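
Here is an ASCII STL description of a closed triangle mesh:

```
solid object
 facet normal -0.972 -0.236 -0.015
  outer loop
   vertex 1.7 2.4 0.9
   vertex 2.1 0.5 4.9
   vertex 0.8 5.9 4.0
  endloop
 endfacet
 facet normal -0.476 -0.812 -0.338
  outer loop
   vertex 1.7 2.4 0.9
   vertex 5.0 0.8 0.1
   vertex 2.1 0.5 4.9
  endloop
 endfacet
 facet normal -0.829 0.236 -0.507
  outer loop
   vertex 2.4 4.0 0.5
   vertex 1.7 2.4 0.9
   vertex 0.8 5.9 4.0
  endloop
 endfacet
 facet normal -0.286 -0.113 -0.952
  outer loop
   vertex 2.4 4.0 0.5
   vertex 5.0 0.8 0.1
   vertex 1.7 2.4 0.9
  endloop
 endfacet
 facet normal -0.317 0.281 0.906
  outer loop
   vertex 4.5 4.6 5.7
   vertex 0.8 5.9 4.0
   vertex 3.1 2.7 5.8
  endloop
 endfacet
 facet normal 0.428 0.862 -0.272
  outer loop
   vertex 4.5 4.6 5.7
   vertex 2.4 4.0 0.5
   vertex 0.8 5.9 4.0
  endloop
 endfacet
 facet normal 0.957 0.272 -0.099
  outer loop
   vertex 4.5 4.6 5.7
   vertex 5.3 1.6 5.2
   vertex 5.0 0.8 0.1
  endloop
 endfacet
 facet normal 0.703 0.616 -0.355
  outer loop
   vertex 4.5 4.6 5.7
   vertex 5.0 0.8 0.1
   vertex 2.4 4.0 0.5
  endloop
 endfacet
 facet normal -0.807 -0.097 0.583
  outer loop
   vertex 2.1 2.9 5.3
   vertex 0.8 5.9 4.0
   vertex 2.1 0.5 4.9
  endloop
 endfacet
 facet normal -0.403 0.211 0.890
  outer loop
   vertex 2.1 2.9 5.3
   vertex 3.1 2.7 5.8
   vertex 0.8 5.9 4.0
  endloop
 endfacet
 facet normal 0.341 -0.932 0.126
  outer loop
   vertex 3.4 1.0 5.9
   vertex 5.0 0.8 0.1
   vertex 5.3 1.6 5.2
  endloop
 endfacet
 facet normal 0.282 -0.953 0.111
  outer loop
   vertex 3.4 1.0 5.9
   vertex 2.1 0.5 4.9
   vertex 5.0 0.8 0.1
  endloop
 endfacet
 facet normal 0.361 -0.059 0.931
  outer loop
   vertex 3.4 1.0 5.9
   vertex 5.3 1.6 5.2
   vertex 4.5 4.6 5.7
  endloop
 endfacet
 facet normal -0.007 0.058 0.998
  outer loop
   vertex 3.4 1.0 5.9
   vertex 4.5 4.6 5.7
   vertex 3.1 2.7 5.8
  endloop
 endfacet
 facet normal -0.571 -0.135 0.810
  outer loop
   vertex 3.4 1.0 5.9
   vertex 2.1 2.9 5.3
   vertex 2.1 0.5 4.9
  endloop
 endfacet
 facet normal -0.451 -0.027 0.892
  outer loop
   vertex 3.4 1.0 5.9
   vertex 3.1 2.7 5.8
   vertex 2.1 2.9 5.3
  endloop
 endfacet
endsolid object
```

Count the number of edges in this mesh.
24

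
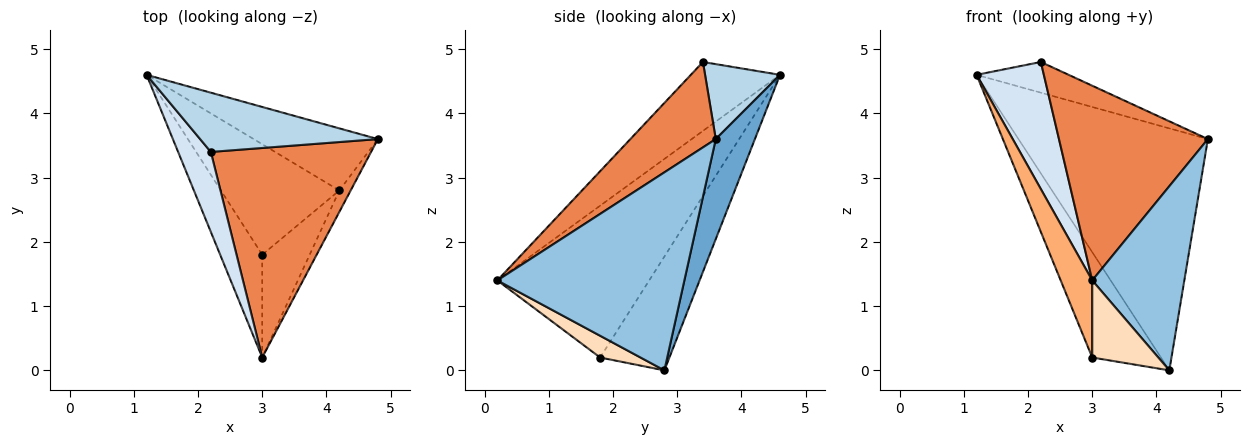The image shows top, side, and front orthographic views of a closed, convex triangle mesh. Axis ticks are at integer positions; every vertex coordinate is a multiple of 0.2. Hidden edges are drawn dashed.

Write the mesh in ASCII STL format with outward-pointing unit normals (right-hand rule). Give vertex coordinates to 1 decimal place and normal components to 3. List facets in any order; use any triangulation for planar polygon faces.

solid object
 facet normal 0.196 0.950 -0.244
  outer loop
   vertex 4.2 2.8 0.0
   vertex 1.2 4.6 4.6
   vertex 4.8 3.6 3.6
  endloop
 endfacet
 facet normal 0.896 -0.441 -0.051
  outer loop
   vertex 4.2 2.8 0.0
   vertex 4.8 3.6 3.6
   vertex 3.0 0.2 1.4
  endloop
 endfacet
 facet normal 0.351 0.431 0.832
  outer loop
   vertex 2.2 3.4 4.8
   vertex 4.8 3.6 3.6
   vertex 1.2 4.6 4.6
  endloop
 endfacet
 facet normal -0.747 -0.563 0.354
  outer loop
   vertex 2.2 3.4 4.8
   vertex 1.2 4.6 4.6
   vertex 3.0 0.2 1.4
  endloop
 endfacet
 facet normal 0.364 -0.634 0.682
  outer loop
   vertex 2.2 3.4 4.8
   vertex 3.0 0.2 1.4
   vertex 4.8 3.6 3.6
  endloop
 endfacet
 facet normal -0.945 -0.196 -0.262
  outer loop
   vertex 3.0 1.8 0.2
   vertex 3.0 0.2 1.4
   vertex 1.2 4.6 4.6
  endloop
 endfacet
 facet normal -0.571 0.566 -0.594
  outer loop
   vertex 3.0 1.8 0.2
   vertex 1.2 4.6 4.6
   vertex 4.2 2.8 0.0
  endloop
 endfacet
 facet normal 0.344 -0.563 -0.751
  outer loop
   vertex 3.0 1.8 0.2
   vertex 4.2 2.8 0.0
   vertex 3.0 0.2 1.4
  endloop
 endfacet
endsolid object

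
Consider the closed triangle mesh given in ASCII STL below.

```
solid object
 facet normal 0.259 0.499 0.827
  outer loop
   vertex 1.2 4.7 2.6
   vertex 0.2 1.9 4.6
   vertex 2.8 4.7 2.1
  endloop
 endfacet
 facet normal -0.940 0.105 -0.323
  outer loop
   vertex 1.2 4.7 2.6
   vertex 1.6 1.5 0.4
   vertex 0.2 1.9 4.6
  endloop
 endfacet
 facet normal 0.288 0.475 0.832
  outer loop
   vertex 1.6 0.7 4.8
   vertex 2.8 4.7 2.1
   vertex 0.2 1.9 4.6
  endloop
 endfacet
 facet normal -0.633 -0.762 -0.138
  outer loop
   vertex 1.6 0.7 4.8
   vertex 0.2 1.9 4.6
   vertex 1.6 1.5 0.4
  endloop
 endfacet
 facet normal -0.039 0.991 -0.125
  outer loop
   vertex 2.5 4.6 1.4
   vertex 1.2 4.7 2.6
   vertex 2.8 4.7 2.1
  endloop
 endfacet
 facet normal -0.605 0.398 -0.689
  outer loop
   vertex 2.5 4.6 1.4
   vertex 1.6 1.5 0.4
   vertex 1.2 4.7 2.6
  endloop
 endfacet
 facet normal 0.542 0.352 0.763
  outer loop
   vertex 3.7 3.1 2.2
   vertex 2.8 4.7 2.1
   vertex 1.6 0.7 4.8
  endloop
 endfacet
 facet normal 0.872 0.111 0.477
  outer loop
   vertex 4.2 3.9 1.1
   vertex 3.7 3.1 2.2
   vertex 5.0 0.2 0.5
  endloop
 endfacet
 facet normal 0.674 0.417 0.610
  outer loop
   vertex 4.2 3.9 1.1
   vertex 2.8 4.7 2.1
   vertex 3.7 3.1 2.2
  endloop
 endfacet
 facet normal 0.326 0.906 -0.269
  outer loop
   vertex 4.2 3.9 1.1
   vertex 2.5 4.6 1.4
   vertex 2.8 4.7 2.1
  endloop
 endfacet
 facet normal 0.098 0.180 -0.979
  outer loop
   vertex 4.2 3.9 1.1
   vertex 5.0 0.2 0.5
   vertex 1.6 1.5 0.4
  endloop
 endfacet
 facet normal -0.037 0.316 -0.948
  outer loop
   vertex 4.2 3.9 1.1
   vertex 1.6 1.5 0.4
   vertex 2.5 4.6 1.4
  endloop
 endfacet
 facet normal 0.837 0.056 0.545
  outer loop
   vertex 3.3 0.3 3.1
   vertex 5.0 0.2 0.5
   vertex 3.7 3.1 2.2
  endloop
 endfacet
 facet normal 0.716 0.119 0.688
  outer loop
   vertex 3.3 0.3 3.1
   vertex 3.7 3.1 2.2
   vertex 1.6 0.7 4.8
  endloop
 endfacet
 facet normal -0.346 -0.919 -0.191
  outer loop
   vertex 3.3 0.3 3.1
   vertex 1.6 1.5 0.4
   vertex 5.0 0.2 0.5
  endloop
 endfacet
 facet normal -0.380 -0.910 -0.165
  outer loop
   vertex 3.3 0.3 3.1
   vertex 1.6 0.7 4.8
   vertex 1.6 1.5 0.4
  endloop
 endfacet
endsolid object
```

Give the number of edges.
24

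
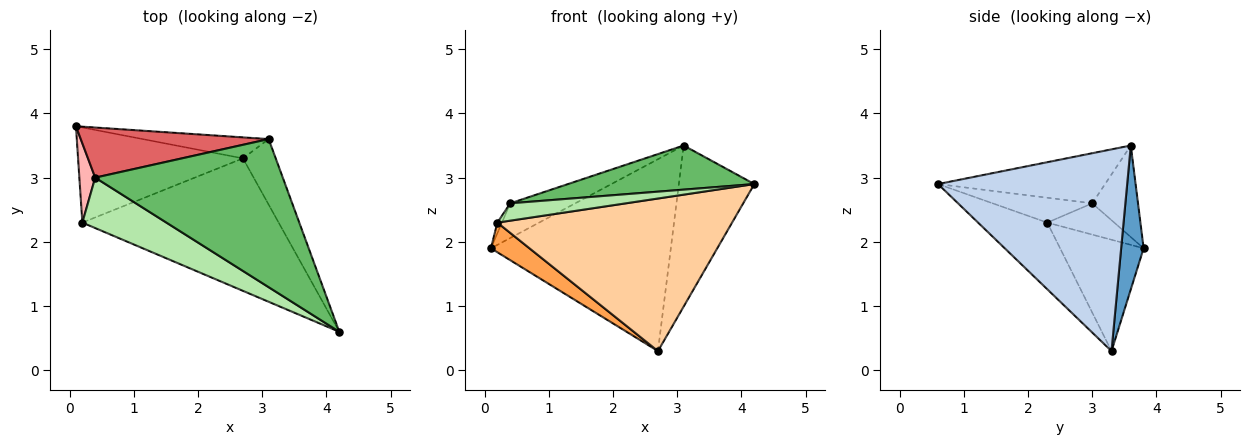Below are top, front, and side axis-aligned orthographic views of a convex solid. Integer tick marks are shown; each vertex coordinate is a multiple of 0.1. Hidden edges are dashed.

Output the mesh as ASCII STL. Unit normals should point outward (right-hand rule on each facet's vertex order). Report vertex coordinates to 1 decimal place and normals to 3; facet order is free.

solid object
 facet normal 0.123 0.986 -0.108
  outer loop
   vertex 2.7 3.3 0.3
   vertex 0.1 3.8 1.9
   vertex 3.1 3.6 3.5
  endloop
 endfacet
 facet normal 0.918 0.367 -0.149
  outer loop
   vertex 2.7 3.3 0.3
   vertex 3.1 3.6 3.5
   vertex 4.2 0.6 2.9
  endloop
 endfacet
 facet normal -0.542 -0.250 -0.802
  outer loop
   vertex 0.2 2.3 2.3
   vertex 0.1 3.8 1.9
   vertex 2.7 3.3 0.3
  endloop
 endfacet
 facet normal -0.217 -0.737 -0.640
  outer loop
   vertex 0.2 2.3 2.3
   vertex 2.7 3.3 0.3
   vertex 4.2 0.6 2.9
  endloop
 endfacet
 facet normal -0.248 -0.277 0.928
  outer loop
   vertex 0.4 3.0 2.6
   vertex 4.2 0.6 2.9
   vertex 3.1 3.6 3.5
  endloop
 endfacet
 facet normal -0.270 -0.313 0.911
  outer loop
   vertex 0.4 3.0 2.6
   vertex 0.2 2.3 2.3
   vertex 4.2 0.6 2.9
  endloop
 endfacet
 facet normal -0.372 0.528 0.763
  outer loop
   vertex 0.4 3.0 2.6
   vertex 3.1 3.6 3.5
   vertex 0.1 3.8 1.9
  endloop
 endfacet
 facet normal -0.890 0.061 0.451
  outer loop
   vertex 0.4 3.0 2.6
   vertex 0.1 3.8 1.9
   vertex 0.2 2.3 2.3
  endloop
 endfacet
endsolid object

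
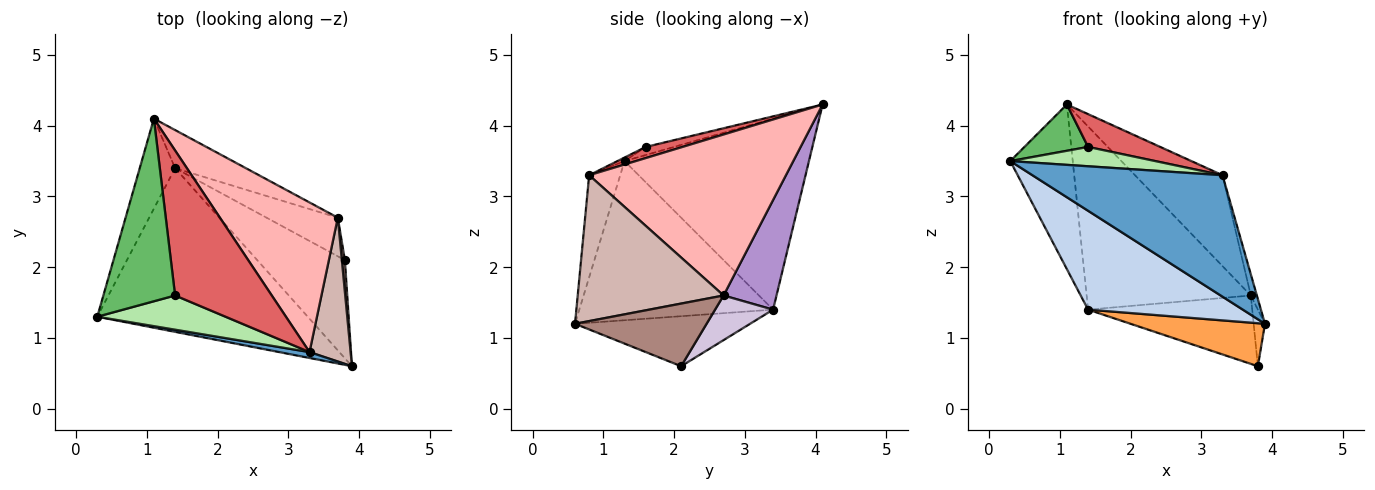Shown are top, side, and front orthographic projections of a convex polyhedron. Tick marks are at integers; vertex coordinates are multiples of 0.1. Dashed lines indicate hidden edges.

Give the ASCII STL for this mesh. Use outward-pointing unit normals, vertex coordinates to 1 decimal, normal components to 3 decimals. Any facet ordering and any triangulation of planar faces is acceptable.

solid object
 facet normal -0.161 -0.986 0.048
  outer loop
   vertex 3.3 0.8 3.3
   vertex 0.3 1.3 3.5
   vertex 3.9 0.6 1.2
  endloop
 endfacet
 facet normal -0.543 -0.434 -0.719
  outer loop
   vertex 1.4 3.4 1.4
   vertex 3.9 0.6 1.2
   vertex 0.3 1.3 3.5
  endloop
 endfacet
 facet normal -0.463 -0.356 -0.812
  outer loop
   vertex 1.4 3.4 1.4
   vertex 3.8 2.1 0.6
   vertex 3.9 0.6 1.2
  endloop
 endfacet
 facet normal -0.933 0.316 -0.173
  outer loop
   vertex 1.4 3.4 1.4
   vertex 0.3 1.3 3.5
   vertex 1.1 4.1 4.3
  endloop
 endfacet
 facet normal -0.109 -0.244 0.964
  outer loop
   vertex 1.4 1.6 3.7
   vertex 1.1 4.1 4.3
   vertex 0.3 1.3 3.5
  endloop
 endfacet
 facet normal -0.024 -0.492 0.870
  outer loop
   vertex 1.4 1.6 3.7
   vertex 0.3 1.3 3.5
   vertex 3.3 0.8 3.3
  endloop
 endfacet
 facet normal 0.112 -0.219 0.969
  outer loop
   vertex 1.4 1.6 3.7
   vertex 3.3 0.8 3.3
   vertex 1.1 4.1 4.3
  endloop
 endfacet
 facet normal 0.759 0.338 0.556
  outer loop
   vertex 3.7 2.7 1.6
   vertex 1.1 4.1 4.3
   vertex 3.3 0.8 3.3
  endloop
 endfacet
 facet normal 0.301 0.934 -0.194
  outer loop
   vertex 3.7 2.7 1.6
   vertex 1.4 3.4 1.4
   vertex 1.1 4.1 4.3
  endloop
 endfacet
 facet normal 0.294 0.832 -0.470
  outer loop
   vertex 3.7 2.7 1.6
   vertex 3.8 2.1 0.6
   vertex 1.4 3.4 1.4
  endloop
 endfacet
 facet normal 0.995 0.086 0.048
  outer loop
   vertex 3.7 2.7 1.6
   vertex 3.9 0.6 1.2
   vertex 3.8 2.1 0.6
  endloop
 endfacet
 facet normal 0.962 0.040 0.271
  outer loop
   vertex 3.7 2.7 1.6
   vertex 3.3 0.8 3.3
   vertex 3.9 0.6 1.2
  endloop
 endfacet
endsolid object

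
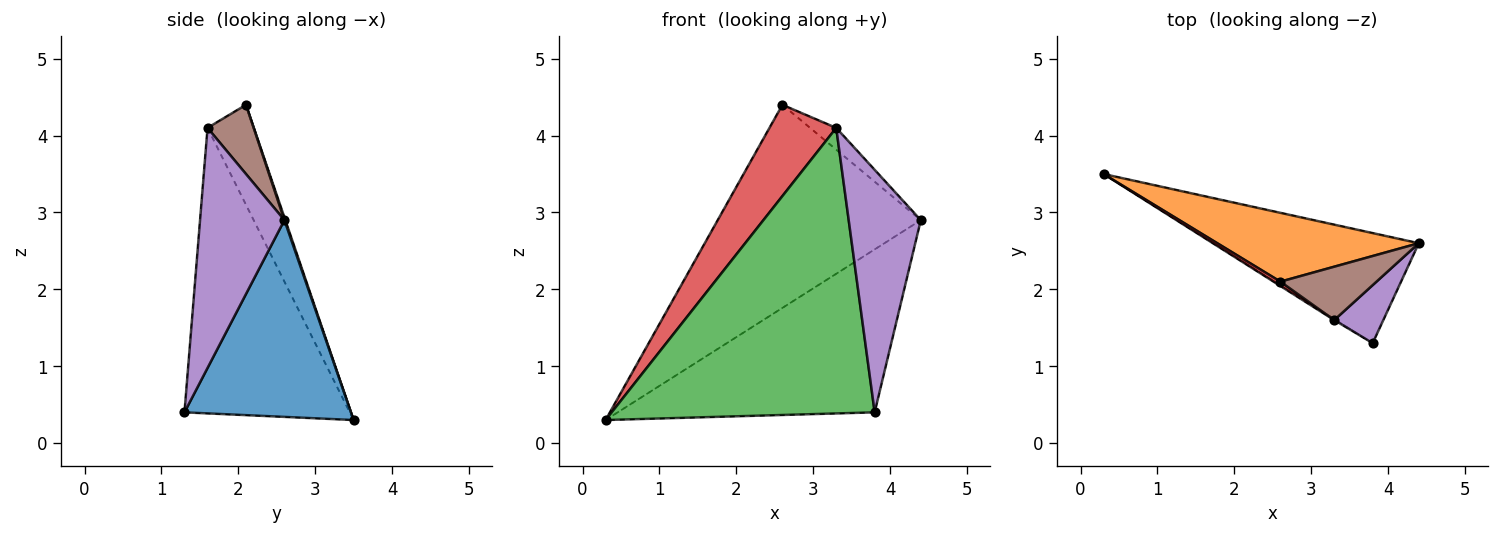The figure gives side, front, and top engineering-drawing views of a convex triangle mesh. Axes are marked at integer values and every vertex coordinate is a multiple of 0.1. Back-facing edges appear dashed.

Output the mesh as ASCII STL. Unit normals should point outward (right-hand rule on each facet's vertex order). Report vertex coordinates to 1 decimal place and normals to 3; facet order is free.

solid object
 facet normal 0.473 0.730 -0.493
  outer loop
   vertex 3.8 1.3 0.4
   vertex 0.3 3.5 0.3
   vertex 4.4 2.6 2.9
  endloop
 endfacet
 facet normal 0.004 0.947 0.321
  outer loop
   vertex 2.6 2.1 4.4
   vertex 4.4 2.6 2.9
   vertex 0.3 3.5 0.3
  endloop
 endfacet
 facet normal -0.532 -0.847 -0.003
  outer loop
   vertex 3.3 1.6 4.1
   vertex 0.3 3.5 0.3
   vertex 3.8 1.3 0.4
  endloop
 endfacet
 facet normal -0.570 -0.821 0.039
  outer loop
   vertex 3.3 1.6 4.1
   vertex 2.6 2.1 4.4
   vertex 0.3 3.5 0.3
  endloop
 endfacet
 facet normal 0.751 -0.642 0.154
  outer loop
   vertex 3.3 1.6 4.1
   vertex 3.8 1.3 0.4
   vertex 4.4 2.6 2.9
  endloop
 endfacet
 facet normal 0.555 0.314 0.770
  outer loop
   vertex 3.3 1.6 4.1
   vertex 4.4 2.6 2.9
   vertex 2.6 2.1 4.4
  endloop
 endfacet
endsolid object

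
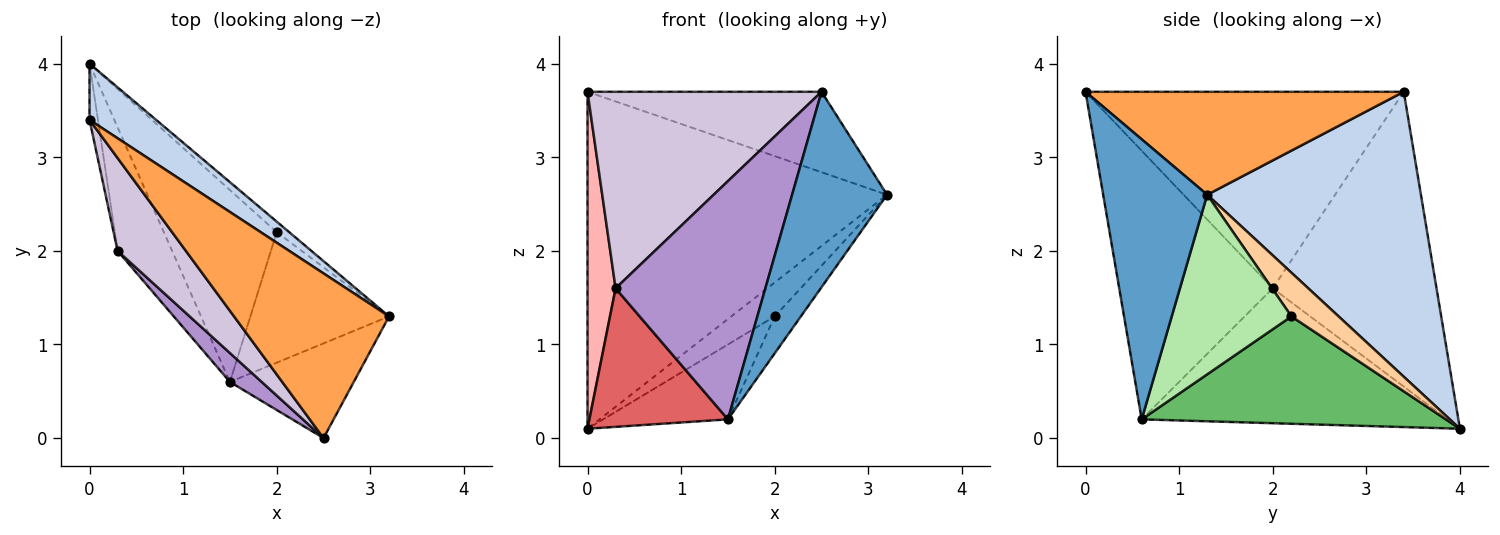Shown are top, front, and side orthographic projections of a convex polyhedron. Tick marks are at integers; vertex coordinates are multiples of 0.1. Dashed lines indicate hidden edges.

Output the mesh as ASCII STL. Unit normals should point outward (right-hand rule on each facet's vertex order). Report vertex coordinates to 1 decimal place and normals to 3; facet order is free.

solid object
 facet normal 0.702 -0.641 -0.310
  outer loop
   vertex 1.5 0.6 0.2
   vertex 3.2 1.3 2.6
   vertex 2.5 0.0 3.7
  endloop
 endfacet
 facet normal 0.576 0.807 0.134
  outer loop
   vertex 0.0 3.4 3.7
   vertex 3.2 1.3 2.6
   vertex 0.0 4.0 0.1
  endloop
 endfacet
 facet normal 0.513 0.377 0.772
  outer loop
   vertex 0.0 3.4 3.7
   vertex 2.5 0.0 3.7
   vertex 3.2 1.3 2.6
  endloop
 endfacet
 facet normal 0.720 0.663 -0.206
  outer loop
   vertex 2.0 2.2 1.3
   vertex 0.0 4.0 0.1
   vertex 3.2 1.3 2.6
  endloop
 endfacet
 facet normal 0.663 0.272 -0.697
  outer loop
   vertex 2.0 2.2 1.3
   vertex 1.5 0.6 0.2
   vertex 0.0 4.0 0.1
  endloop
 endfacet
 facet normal 0.780 0.170 -0.602
  outer loop
   vertex 2.0 2.2 1.3
   vertex 3.2 1.3 2.6
   vertex 1.5 0.6 0.2
  endloop
 endfacet
 facet normal -0.855 -0.387 -0.345
  outer loop
   vertex 0.3 2.0 1.6
   vertex 0.0 4.0 0.1
   vertex 1.5 0.6 0.2
  endloop
 endfacet
 facet normal -0.985 -0.169 -0.028
  outer loop
   vertex 0.3 2.0 1.6
   vertex 0.0 3.4 3.7
   vertex 0.0 4.0 0.1
  endloop
 endfacet
 facet normal -0.713 -0.696 0.084
  outer loop
   vertex 0.3 2.0 1.6
   vertex 1.5 0.6 0.2
   vertex 2.5 0.0 3.7
  endloop
 endfacet
 facet normal -0.776 -0.570 0.269
  outer loop
   vertex 0.3 2.0 1.6
   vertex 2.5 0.0 3.7
   vertex 0.0 3.4 3.7
  endloop
 endfacet
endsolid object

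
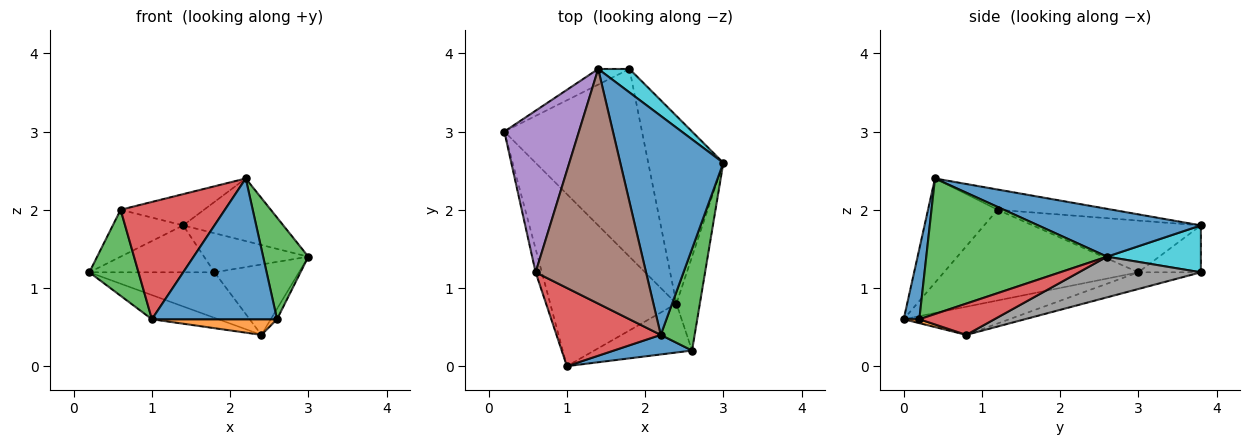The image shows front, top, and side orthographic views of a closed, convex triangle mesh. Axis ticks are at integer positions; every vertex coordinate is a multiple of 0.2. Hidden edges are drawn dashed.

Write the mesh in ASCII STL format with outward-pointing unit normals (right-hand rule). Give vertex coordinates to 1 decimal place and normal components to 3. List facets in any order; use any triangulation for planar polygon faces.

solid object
 facet normal 0.408 0.251 0.878
  outer loop
   vertex 1.4 3.8 1.8
   vertex 2.2 0.4 2.4
   vertex 3.0 2.6 1.4
  endloop
 endfacet
 facet normal -0.216 0.136 -0.967
  outer loop
   vertex 2.4 0.8 0.4
   vertex 1.0 0.0 0.6
   vertex 0.2 3.0 1.2
  endloop
 endfacet
 facet normal -0.967 -0.245 -0.067
  outer loop
   vertex 0.6 1.2 2.0
   vertex 0.2 3.0 1.2
   vertex 1.0 0.0 0.6
  endloop
 endfacet
 facet normal -0.485 -0.728 0.485
  outer loop
   vertex 0.6 1.2 2.0
   vertex 1.0 0.0 0.6
   vertex 2.2 0.4 2.4
  endloop
 endfacet
 facet normal -0.554 0.232 0.799
  outer loop
   vertex 0.6 1.2 2.0
   vertex 1.4 3.8 1.8
   vertex 0.2 3.0 1.2
  endloop
 endfacet
 facet normal -0.179 0.130 0.975
  outer loop
   vertex 0.6 1.2 2.0
   vertex 2.2 0.4 2.4
   vertex 1.4 3.8 1.8
  endloop
 endfacet
 facet normal -0.117 0.234 -0.965
  outer loop
   vertex 1.8 3.8 1.2
   vertex 2.4 0.8 0.4
   vertex 0.2 3.0 1.2
  endloop
 endfacet
 facet normal 0.452 0.313 -0.835
  outer loop
   vertex 1.8 3.8 1.2
   vertex 3.0 2.6 1.4
   vertex 2.4 0.8 0.4
  endloop
 endfacet
 facet normal -0.429 0.857 -0.286
  outer loop
   vertex 1.8 3.8 1.2
   vertex 0.2 3.0 1.2
   vertex 1.4 3.8 1.8
  endloop
 endfacet
 facet normal 0.611 0.679 0.407
  outer loop
   vertex 1.8 3.8 1.2
   vertex 1.4 3.8 1.8
   vertex 3.0 2.6 1.4
  endloop
 endfacet
 facet normal 0.123 -0.983 0.137
  outer loop
   vertex 2.6 0.2 0.6
   vertex 2.2 0.4 2.4
   vertex 1.0 0.0 0.6
  endloop
 endfacet
 facet normal 0.038 -0.305 -0.952
  outer loop
   vertex 2.6 0.2 0.6
   vertex 1.0 0.0 0.6
   vertex 2.4 0.8 0.4
  endloop
 endfacet
 facet normal 0.943 -0.236 0.236
  outer loop
   vertex 2.6 0.2 0.6
   vertex 3.0 2.6 1.4
   vertex 2.2 0.4 2.4
  endloop
 endfacet
 facet normal 0.798 0.067 -0.599
  outer loop
   vertex 2.6 0.2 0.6
   vertex 2.4 0.8 0.4
   vertex 3.0 2.6 1.4
  endloop
 endfacet
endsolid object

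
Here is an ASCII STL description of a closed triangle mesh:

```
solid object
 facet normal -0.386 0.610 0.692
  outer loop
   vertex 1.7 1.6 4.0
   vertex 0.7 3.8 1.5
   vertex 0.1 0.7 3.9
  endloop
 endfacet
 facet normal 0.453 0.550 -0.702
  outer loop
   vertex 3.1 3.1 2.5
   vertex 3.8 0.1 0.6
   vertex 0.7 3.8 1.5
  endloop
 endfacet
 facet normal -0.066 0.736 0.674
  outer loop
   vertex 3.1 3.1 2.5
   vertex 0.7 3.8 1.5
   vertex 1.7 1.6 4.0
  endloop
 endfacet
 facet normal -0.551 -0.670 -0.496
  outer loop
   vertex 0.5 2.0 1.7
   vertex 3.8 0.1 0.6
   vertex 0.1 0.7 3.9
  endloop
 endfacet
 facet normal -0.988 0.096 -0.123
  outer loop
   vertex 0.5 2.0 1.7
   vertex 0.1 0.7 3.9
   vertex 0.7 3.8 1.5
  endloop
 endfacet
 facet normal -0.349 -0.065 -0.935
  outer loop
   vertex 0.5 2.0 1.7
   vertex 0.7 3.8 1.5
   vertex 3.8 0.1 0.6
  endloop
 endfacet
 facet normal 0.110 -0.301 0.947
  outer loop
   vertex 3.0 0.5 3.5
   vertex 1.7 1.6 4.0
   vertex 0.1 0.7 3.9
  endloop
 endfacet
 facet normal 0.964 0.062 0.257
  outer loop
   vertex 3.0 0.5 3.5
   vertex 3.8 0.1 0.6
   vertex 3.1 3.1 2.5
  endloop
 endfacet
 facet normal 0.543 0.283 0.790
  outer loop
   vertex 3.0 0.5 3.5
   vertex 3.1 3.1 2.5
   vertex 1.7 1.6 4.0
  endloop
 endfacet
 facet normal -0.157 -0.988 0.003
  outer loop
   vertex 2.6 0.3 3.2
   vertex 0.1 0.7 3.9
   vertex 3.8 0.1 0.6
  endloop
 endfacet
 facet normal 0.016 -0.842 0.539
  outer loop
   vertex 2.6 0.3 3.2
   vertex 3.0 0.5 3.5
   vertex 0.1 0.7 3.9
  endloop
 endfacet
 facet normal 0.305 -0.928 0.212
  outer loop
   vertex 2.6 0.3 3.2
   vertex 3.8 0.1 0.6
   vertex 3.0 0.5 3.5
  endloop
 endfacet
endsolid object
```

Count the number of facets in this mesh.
12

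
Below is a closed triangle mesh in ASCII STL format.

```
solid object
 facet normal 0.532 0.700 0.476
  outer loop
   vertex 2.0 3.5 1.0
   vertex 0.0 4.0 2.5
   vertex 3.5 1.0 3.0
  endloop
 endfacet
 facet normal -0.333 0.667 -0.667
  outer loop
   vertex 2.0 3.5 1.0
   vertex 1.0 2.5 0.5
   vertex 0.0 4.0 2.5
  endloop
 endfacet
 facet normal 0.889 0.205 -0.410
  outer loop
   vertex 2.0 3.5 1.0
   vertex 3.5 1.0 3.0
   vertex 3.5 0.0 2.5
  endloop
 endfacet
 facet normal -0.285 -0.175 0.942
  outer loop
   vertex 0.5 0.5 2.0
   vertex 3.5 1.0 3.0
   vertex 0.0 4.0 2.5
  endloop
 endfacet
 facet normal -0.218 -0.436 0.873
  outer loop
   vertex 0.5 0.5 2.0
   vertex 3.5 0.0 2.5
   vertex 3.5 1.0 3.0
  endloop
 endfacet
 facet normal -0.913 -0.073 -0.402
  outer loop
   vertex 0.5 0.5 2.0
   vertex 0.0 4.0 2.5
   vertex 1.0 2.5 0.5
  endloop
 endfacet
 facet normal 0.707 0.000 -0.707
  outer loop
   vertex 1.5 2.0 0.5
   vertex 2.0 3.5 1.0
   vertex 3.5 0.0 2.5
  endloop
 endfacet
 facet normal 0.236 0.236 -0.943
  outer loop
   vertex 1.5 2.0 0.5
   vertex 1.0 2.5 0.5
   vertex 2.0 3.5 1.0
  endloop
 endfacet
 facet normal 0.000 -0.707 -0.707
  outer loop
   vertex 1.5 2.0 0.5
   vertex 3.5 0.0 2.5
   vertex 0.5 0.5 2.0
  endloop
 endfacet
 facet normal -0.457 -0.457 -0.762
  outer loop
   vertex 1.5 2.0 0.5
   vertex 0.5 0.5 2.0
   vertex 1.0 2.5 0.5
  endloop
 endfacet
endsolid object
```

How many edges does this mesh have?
15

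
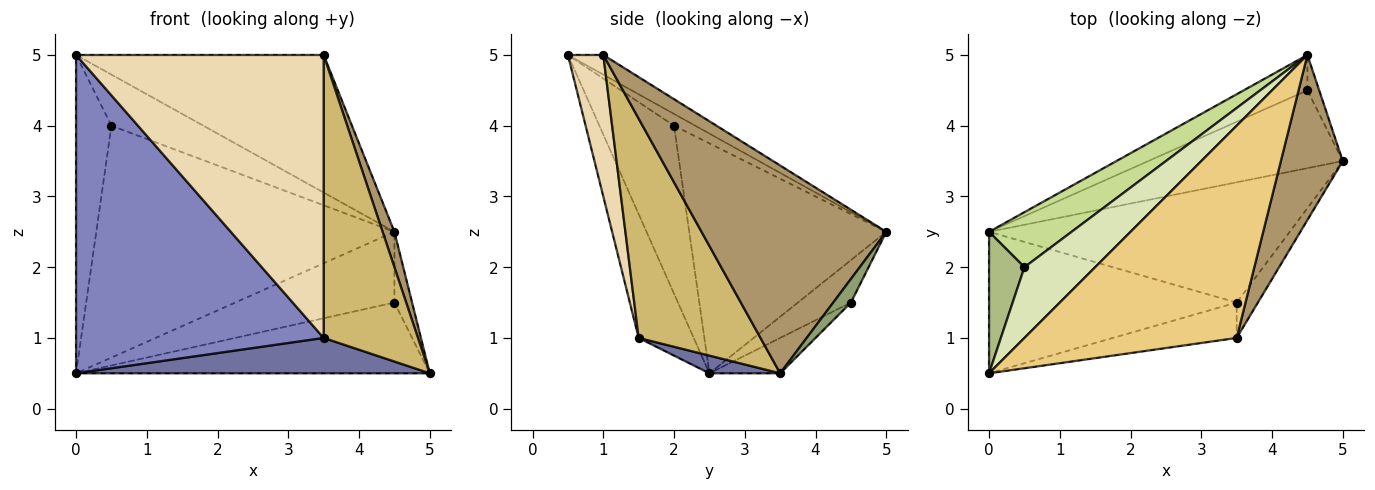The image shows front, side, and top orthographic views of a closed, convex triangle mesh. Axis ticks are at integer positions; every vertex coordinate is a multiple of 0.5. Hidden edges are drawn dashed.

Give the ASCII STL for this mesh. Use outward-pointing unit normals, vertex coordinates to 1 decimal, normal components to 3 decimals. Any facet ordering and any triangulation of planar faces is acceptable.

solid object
 facet normal 0.056 -0.282 -0.958
  outer loop
   vertex 3.5 1.5 1.0
   vertex 0.0 2.5 0.5
   vertex 5.0 3.5 0.5
  endloop
 endfacet
 facet normal -0.199 -0.896 -0.398
  outer loop
   vertex 3.5 1.5 1.0
   vertex 0.0 0.5 5.0
   vertex 0.0 2.5 0.5
  endloop
 endfacet
 facet normal -0.133 0.667 -0.733
  outer loop
   vertex 4.5 4.5 1.5
   vertex 5.0 3.5 0.5
   vertex 0.0 2.5 0.5
  endloop
 endfacet
 facet normal -0.286 0.857 -0.429
  outer loop
   vertex 4.5 4.5 1.5
   vertex 0.0 2.5 0.5
   vertex 4.5 5.0 2.5
  endloop
 endfacet
 facet normal 0.667 0.667 -0.333
  outer loop
   vertex 4.5 4.5 1.5
   vertex 4.5 5.0 2.5
   vertex 5.0 3.5 0.5
  endloop
 endfacet
 facet normal -0.888 0.421 0.187
  outer loop
   vertex 0.5 2.0 4.0
   vertex 0.0 2.5 0.5
   vertex 0.0 0.5 5.0
  endloop
 endfacet
 facet normal -0.541 0.818 0.194
  outer loop
   vertex 0.5 2.0 4.0
   vertex 4.5 5.0 2.5
   vertex 0.0 2.5 0.5
  endloop
 endfacet
 facet normal -0.134 0.580 0.803
  outer loop
   vertex 0.5 2.0 4.0
   vertex 0.0 0.5 5.0
   vertex 4.5 5.0 2.5
  endloop
 endfacet
 facet normal 0.957 -0.061 0.285
  outer loop
   vertex 3.5 1.0 5.0
   vertex 5.0 3.5 0.5
   vertex 4.5 5.0 2.5
  endloop
 endfacet
 facet normal 0.788 -0.610 -0.076
  outer loop
   vertex 3.5 1.0 5.0
   vertex 3.5 1.5 1.0
   vertex 5.0 3.5 0.5
  endloop
 endfacet
 facet normal -0.077 0.542 0.837
  outer loop
   vertex 3.5 1.0 5.0
   vertex 4.5 5.0 2.5
   vertex 0.0 0.5 5.0
  endloop
 endfacet
 facet normal 0.140 -0.982 -0.123
  outer loop
   vertex 3.5 1.0 5.0
   vertex 0.0 0.5 5.0
   vertex 3.5 1.5 1.0
  endloop
 endfacet
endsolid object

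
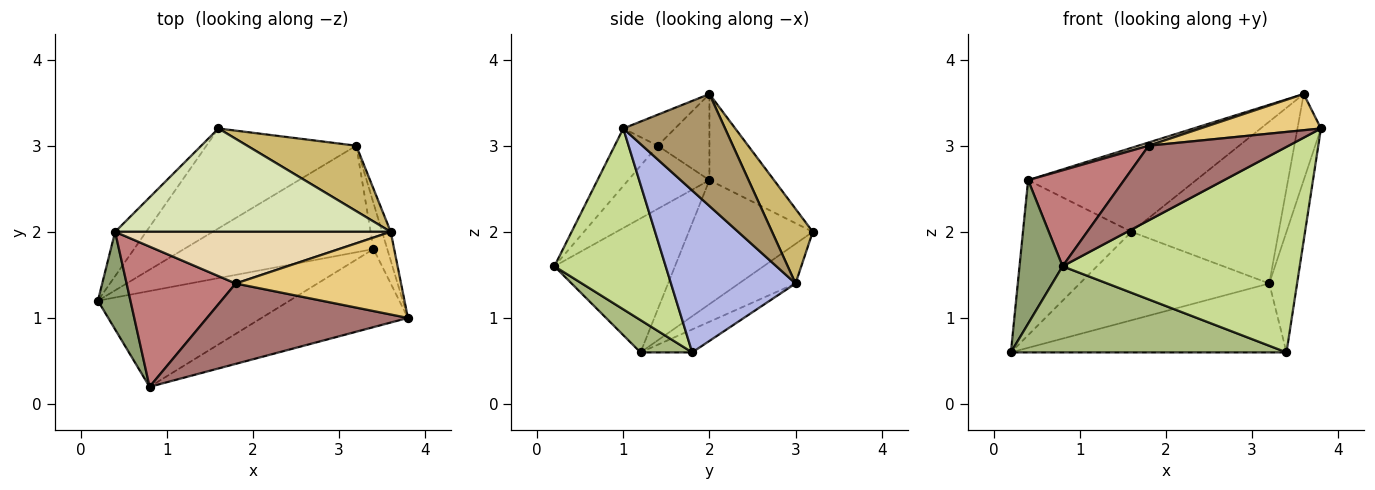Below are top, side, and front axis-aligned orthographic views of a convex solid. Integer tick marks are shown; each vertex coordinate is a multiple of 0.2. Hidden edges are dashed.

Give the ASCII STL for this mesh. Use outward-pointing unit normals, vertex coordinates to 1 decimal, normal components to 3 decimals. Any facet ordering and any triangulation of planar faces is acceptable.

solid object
 facet normal -0.740 0.647 -0.185
  outer loop
   vertex 0.4 2.0 2.6
   vertex 1.6 3.2 2.0
   vertex 0.2 1.2 0.6
  endloop
 endfacet
 facet normal -0.194 0.650 -0.735
  outer loop
   vertex 3.2 3.0 1.4
   vertex 0.2 1.2 0.6
   vertex 1.6 3.2 2.0
  endloop
 endfacet
 facet normal -0.101 0.540 -0.835
  outer loop
   vertex 3.2 3.0 1.4
   vertex 3.4 1.8 0.6
   vertex 0.2 1.2 0.6
  endloop
 endfacet
 facet normal 0.973 0.217 -0.083
  outer loop
   vertex 3.2 3.0 1.4
   vertex 3.8 1.0 3.2
   vertex 3.4 1.8 0.6
  endloop
 endfacet
 facet normal -0.918 -0.328 0.223
  outer loop
   vertex 0.8 0.2 1.6
   vertex 0.4 2.0 2.6
   vertex 0.2 1.2 0.6
  endloop
 endfacet
 facet normal 0.124 -0.663 -0.738
  outer loop
   vertex 0.8 0.2 1.6
   vertex 0.2 1.2 0.6
   vertex 3.4 1.8 0.6
  endloop
 endfacet
 facet normal 0.402 -0.856 -0.325
  outer loop
   vertex 0.8 0.2 1.6
   vertex 3.4 1.8 0.6
   vertex 3.8 1.0 3.2
  endloop
 endfacet
 facet normal -0.236 0.613 0.754
  outer loop
   vertex 3.6 2.0 3.6
   vertex 1.6 3.2 2.0
   vertex 0.4 2.0 2.6
  endloop
 endfacet
 facet normal 0.972 0.224 -0.075
  outer loop
   vertex 3.6 2.0 3.6
   vertex 3.8 1.0 3.2
   vertex 3.2 3.0 1.4
  endloop
 endfacet
 facet normal 0.248 0.898 0.363
  outer loop
   vertex 3.6 2.0 3.6
   vertex 3.2 3.0 1.4
   vertex 1.6 3.2 2.0
  endloop
 endfacet
 facet normal -0.169 -0.395 0.903
  outer loop
   vertex 1.8 1.4 3.0
   vertex 3.8 1.0 3.2
   vertex 3.6 2.0 3.6
  endloop
 endfacet
 facet normal -0.298 -0.060 0.953
  outer loop
   vertex 1.8 1.4 3.0
   vertex 3.6 2.0 3.6
   vertex 0.4 2.0 2.6
  endloop
 endfacet
 facet normal -0.205 -0.666 0.717
  outer loop
   vertex 1.8 1.4 3.0
   vertex 0.8 0.2 1.6
   vertex 3.8 1.0 3.2
  endloop
 endfacet
 facet normal -0.431 -0.510 0.745
  outer loop
   vertex 1.8 1.4 3.0
   vertex 0.4 2.0 2.6
   vertex 0.8 0.2 1.6
  endloop
 endfacet
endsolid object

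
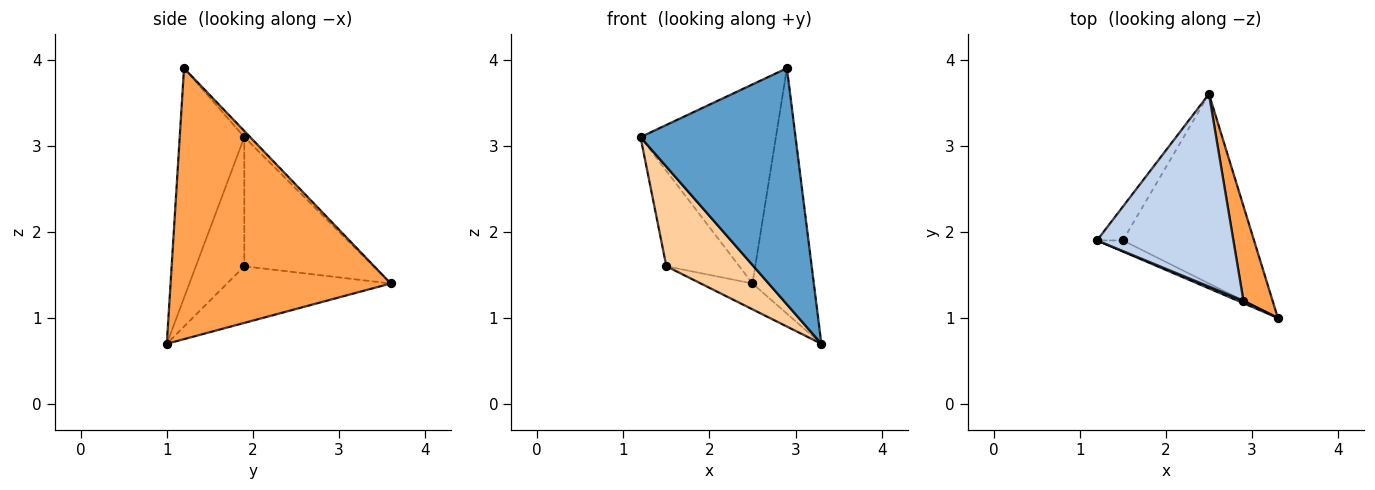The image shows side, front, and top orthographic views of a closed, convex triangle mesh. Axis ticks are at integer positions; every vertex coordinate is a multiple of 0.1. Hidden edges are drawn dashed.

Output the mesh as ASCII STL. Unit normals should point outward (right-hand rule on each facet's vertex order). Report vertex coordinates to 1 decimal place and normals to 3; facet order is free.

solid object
 facet normal -0.385 -0.923 0.010
  outer loop
   vertex 2.9 1.2 3.9
   vertex 1.2 1.9 3.1
   vertex 3.3 1.0 0.7
  endloop
 endfacet
 facet normal -0.031 0.719 0.695
  outer loop
   vertex 2.9 1.2 3.9
   vertex 2.5 3.6 1.4
   vertex 1.2 1.9 3.1
  endloop
 endfacet
 facet normal 0.958 0.267 0.103
  outer loop
   vertex 2.9 1.2 3.9
   vertex 3.3 1.0 0.7
   vertex 2.5 3.6 1.4
  endloop
 endfacet
 facet normal -0.483 -0.870 -0.097
  outer loop
   vertex 1.5 1.9 1.6
   vertex 3.3 1.0 0.7
   vertex 1.2 1.9 3.1
  endloop
 endfacet
 facet normal -0.858 0.484 -0.172
  outer loop
   vertex 1.5 1.9 1.6
   vertex 1.2 1.9 3.1
   vertex 2.5 3.6 1.4
  endloop
 endfacet
 facet normal -0.393 0.124 -0.911
  outer loop
   vertex 1.5 1.9 1.6
   vertex 2.5 3.6 1.4
   vertex 3.3 1.0 0.7
  endloop
 endfacet
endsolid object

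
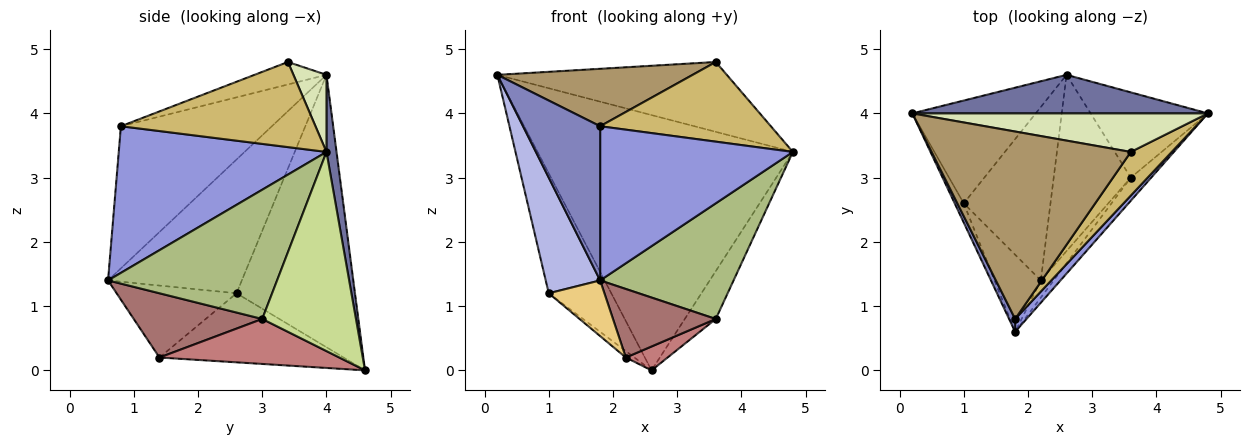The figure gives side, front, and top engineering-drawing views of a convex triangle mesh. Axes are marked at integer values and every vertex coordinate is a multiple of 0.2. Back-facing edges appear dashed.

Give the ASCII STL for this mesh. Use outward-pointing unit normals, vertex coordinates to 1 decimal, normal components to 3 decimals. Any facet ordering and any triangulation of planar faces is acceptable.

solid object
 facet normal 0.039 0.988 0.149
  outer loop
   vertex 2.6 4.6 0.0
   vertex 0.2 4.0 4.6
   vertex 4.8 4.0 3.4
  endloop
 endfacet
 facet normal -0.890 -0.454 0.038
  outer loop
   vertex 1.8 0.8 3.8
   vertex 0.2 4.0 4.6
   vertex 1.8 0.6 1.4
  endloop
 endfacet
 facet normal 0.732 -0.679 0.057
  outer loop
   vertex 1.8 0.8 3.8
   vertex 1.8 0.6 1.4
   vertex 4.8 4.0 3.4
  endloop
 endfacet
 facet normal -0.924 -0.376 -0.063
  outer loop
   vertex 1.0 2.6 1.2
   vertex 1.8 0.6 1.4
   vertex 0.2 4.0 4.6
  endloop
 endfacet
 facet normal -0.821 0.434 -0.372
  outer loop
   vertex 1.0 2.6 1.2
   vertex 0.2 4.0 4.6
   vertex 2.6 4.6 0.0
  endloop
 endfacet
 facet normal 0.779 -0.615 -0.123
  outer loop
   vertex 3.6 3.0 0.8
   vertex 4.8 4.0 3.4
   vertex 1.8 0.6 1.4
  endloop
 endfacet
 facet normal 0.829 0.274 -0.488
  outer loop
   vertex 3.6 3.0 0.8
   vertex 2.6 4.6 0.0
   vertex 4.8 4.0 3.4
  endloop
 endfacet
 facet normal 0.125 0.869 0.479
  outer loop
   vertex 3.6 3.4 4.8
   vertex 4.8 4.0 3.4
   vertex 0.2 4.0 4.6
  endloop
 endfacet
 facet normal -0.107 -0.291 0.951
  outer loop
   vertex 3.6 3.4 4.8
   vertex 0.2 4.0 4.6
   vertex 1.8 0.8 3.8
  endloop
 endfacet
 facet normal 0.707 -0.620 0.340
  outer loop
   vertex 3.6 3.4 4.8
   vertex 1.8 0.8 3.8
   vertex 4.8 4.0 3.4
  endloop
 endfacet
 facet normal -0.784 -0.364 -0.504
  outer loop
   vertex 2.2 1.4 0.2
   vertex 1.8 0.6 1.4
   vertex 1.0 2.6 1.2
  endloop
 endfacet
 facet normal -0.623 0.029 -0.782
  outer loop
   vertex 2.2 1.4 0.2
   vertex 1.0 2.6 1.2
   vertex 2.6 4.6 0.0
  endloop
 endfacet
 facet normal 0.772 -0.617 -0.154
  outer loop
   vertex 2.2 1.4 0.2
   vertex 3.6 3.0 0.8
   vertex 1.8 0.6 1.4
  endloop
 endfacet
 facet normal 0.500 -0.116 -0.858
  outer loop
   vertex 2.2 1.4 0.2
   vertex 2.6 4.6 0.0
   vertex 3.6 3.0 0.8
  endloop
 endfacet
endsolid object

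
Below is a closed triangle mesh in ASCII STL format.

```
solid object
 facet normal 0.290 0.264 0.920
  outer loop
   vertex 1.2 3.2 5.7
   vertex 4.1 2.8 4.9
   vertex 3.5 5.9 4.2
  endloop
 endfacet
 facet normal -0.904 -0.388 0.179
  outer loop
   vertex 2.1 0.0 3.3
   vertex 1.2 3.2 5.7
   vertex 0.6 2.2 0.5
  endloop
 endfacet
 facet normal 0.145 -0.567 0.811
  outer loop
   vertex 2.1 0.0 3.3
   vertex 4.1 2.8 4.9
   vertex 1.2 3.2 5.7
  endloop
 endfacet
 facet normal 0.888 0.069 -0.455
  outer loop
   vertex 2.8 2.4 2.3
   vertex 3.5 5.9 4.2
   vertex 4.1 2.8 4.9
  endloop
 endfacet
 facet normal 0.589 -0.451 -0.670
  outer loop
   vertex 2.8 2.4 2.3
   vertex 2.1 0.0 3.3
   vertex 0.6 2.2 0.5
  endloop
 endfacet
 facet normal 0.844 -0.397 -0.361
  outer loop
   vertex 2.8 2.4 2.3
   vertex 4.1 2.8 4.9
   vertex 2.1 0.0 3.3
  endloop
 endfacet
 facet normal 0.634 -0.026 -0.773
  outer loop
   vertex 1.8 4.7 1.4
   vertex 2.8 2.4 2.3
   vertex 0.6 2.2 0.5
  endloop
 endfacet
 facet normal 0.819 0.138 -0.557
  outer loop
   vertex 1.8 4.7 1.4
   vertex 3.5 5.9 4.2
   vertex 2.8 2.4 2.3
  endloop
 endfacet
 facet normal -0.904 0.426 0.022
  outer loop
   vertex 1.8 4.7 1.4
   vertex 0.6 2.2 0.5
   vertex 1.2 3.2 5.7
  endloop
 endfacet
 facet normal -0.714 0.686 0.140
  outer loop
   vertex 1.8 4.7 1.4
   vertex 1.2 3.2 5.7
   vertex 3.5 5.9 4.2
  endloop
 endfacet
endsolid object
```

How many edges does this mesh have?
15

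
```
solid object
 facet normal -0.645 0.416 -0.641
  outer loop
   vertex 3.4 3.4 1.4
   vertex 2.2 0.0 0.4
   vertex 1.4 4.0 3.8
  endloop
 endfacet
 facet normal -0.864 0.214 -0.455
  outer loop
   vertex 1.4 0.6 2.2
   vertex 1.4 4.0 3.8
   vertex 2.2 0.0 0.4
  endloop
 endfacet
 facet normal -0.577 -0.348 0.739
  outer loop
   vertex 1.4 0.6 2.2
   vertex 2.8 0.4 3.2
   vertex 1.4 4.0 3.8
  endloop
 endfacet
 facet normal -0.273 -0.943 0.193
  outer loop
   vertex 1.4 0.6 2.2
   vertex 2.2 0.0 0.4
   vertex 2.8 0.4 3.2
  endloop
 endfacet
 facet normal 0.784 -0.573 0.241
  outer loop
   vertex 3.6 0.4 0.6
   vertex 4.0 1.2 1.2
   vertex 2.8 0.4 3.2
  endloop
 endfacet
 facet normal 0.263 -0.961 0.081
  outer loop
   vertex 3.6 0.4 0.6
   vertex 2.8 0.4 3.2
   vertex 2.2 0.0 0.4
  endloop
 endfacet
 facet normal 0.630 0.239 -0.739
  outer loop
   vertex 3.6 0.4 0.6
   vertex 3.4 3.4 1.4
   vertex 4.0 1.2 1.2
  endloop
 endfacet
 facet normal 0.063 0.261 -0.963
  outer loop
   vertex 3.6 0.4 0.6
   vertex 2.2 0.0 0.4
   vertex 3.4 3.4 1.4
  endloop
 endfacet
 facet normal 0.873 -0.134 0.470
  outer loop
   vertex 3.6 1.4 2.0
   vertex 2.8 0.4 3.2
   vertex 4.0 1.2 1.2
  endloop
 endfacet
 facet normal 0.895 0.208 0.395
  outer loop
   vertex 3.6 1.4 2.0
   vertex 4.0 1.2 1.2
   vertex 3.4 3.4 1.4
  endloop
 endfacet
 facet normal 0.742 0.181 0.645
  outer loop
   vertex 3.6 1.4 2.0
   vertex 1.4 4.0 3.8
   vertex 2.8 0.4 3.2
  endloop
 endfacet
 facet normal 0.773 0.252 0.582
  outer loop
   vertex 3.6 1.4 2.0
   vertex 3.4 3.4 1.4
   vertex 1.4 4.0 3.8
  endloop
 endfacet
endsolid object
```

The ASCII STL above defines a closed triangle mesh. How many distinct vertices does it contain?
8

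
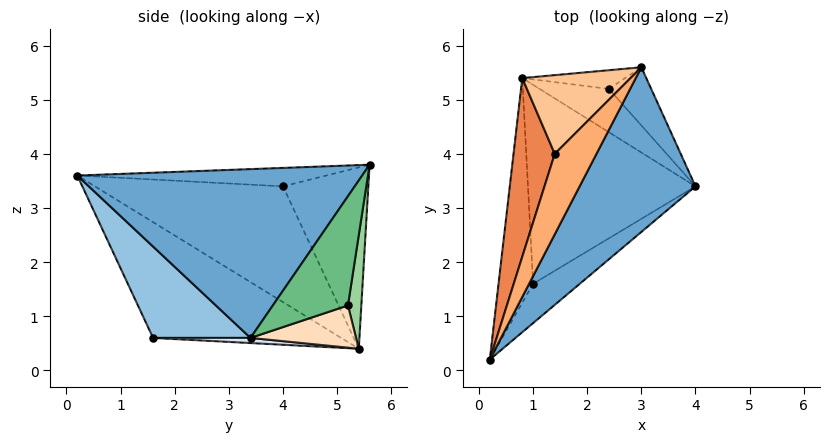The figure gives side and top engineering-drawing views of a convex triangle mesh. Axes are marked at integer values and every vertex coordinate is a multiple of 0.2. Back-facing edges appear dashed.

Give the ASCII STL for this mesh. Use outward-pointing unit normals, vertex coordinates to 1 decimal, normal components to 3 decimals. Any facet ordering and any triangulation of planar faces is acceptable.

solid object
 facet normal 0.752 -0.409 0.516
  outer loop
   vertex 3.0 5.6 3.8
   vertex 0.2 0.2 3.6
   vertex 4.0 3.4 0.6
  endloop
 endfacet
 facet normal 0.498 -0.829 -0.254
  outer loop
   vertex 1.0 1.6 0.6
   vertex 4.0 3.4 0.6
   vertex 0.2 0.2 3.6
  endloop
 endfacet
 facet normal -0.956 -0.065 -0.285
  outer loop
   vertex 1.0 1.6 0.6
   vertex 0.2 0.2 3.6
   vertex 0.8 5.4 0.4
  endloop
 endfacet
 facet normal 0.031 -0.051 -0.998
  outer loop
   vertex 1.0 1.6 0.6
   vertex 0.8 5.4 0.4
   vertex 4.0 3.4 0.6
  endloop
 endfacet
 facet normal -0.898 0.301 0.320
  outer loop
   vertex 1.4 4.0 3.4
   vertex 0.8 5.4 0.4
   vertex 0.2 0.2 3.6
  endloop
 endfacet
 facet normal -0.398 0.173 0.901
  outer loop
   vertex 1.4 4.0 3.4
   vertex 0.2 0.2 3.6
   vertex 3.0 5.6 3.8
  endloop
 endfacet
 facet normal -0.693 0.590 0.414
  outer loop
   vertex 1.4 4.0 3.4
   vertex 3.0 5.6 3.8
   vertex 0.8 5.4 0.4
  endloop
 endfacet
 facet normal 0.417 0.599 -0.684
  outer loop
   vertex 2.4 5.2 1.2
   vertex 4.0 3.4 0.6
   vertex 0.8 5.4 0.4
  endloop
 endfacet
 facet normal 0.676 0.688 -0.262
  outer loop
   vertex 2.4 5.2 1.2
   vertex 3.0 5.6 3.8
   vertex 4.0 3.4 0.6
  endloop
 endfacet
 facet normal 0.218 0.956 -0.197
  outer loop
   vertex 2.4 5.2 1.2
   vertex 0.8 5.4 0.4
   vertex 3.0 5.6 3.8
  endloop
 endfacet
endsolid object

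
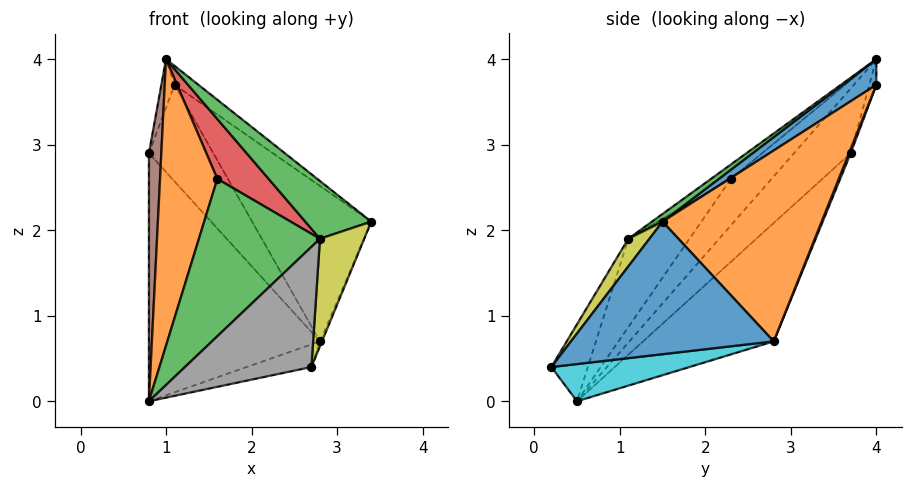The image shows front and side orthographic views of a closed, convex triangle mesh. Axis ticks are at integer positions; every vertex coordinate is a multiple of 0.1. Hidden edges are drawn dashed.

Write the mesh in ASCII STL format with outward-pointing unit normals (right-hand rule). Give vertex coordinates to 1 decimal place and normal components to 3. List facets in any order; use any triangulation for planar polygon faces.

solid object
 facet normal 0.788 0.557 0.263
  outer loop
   vertex 1.1 4.0 3.7
   vertex 1.0 4.0 4.0
   vertex 3.4 1.5 2.1
  endloop
 endfacet
 facet normal 0.783 0.586 0.209
  outer loop
   vertex 2.8 2.8 0.7
   vertex 1.1 4.0 3.7
   vertex 3.4 1.5 2.1
  endloop
 endfacet
 facet normal 0.088 -0.548 0.832
  outer loop
   vertex 2.8 1.1 1.9
   vertex 3.4 1.5 2.1
   vertex 1.0 4.0 4.0
  endloop
 endfacet
 facet normal -0.456 0.598 -0.659
  outer loop
   vertex 0.8 3.7 2.9
   vertex 2.8 2.8 0.7
   vertex 0.8 0.5 0.0
  endloop
 endfacet
 facet normal 0.025 0.933 -0.359
  outer loop
   vertex 0.8 3.7 2.9
   vertex 1.1 4.0 3.7
   vertex 2.8 2.8 0.7
  endloop
 endfacet
 facet normal -0.951 -0.208 0.230
  outer loop
   vertex 0.8 3.7 2.9
   vertex 0.8 0.5 0.0
   vertex 1.0 4.0 4.0
  endloop
 endfacet
 facet normal -0.462 0.873 -0.154
  outer loop
   vertex 0.8 3.7 2.9
   vertex 1.0 4.0 4.0
   vertex 1.1 4.0 3.7
  endloop
 endfacet
 facet normal -0.238 -0.826 0.511
  outer loop
   vertex 2.7 0.2 0.4
   vertex 2.8 1.1 1.9
   vertex 0.8 0.5 0.0
  endloop
 endfacet
 facet normal 0.383 -0.803 0.456
  outer loop
   vertex 2.7 0.2 0.4
   vertex 3.4 1.5 2.1
   vertex 2.8 1.1 1.9
  endloop
 endfacet
 facet normal 0.221 0.103 -0.970
  outer loop
   vertex 2.7 0.2 0.4
   vertex 0.8 0.5 0.0
   vertex 2.8 2.8 0.7
  endloop
 endfacet
 facet normal 0.922 0.009 -0.387
  outer loop
   vertex 2.7 0.2 0.4
   vertex 2.8 2.8 0.7
   vertex 3.4 1.5 2.1
  endloop
 endfacet
 facet normal -0.464 -0.655 0.596
  outer loop
   vertex 1.6 2.3 2.6
   vertex 1.0 4.0 4.0
   vertex 0.8 0.5 0.0
  endloop
 endfacet
 facet normal -0.360 -0.712 0.603
  outer loop
   vertex 1.6 2.3 2.6
   vertex 0.8 0.5 0.0
   vertex 2.8 1.1 1.9
  endloop
 endfacet
 facet normal -0.259 -0.667 0.699
  outer loop
   vertex 1.6 2.3 2.6
   vertex 2.8 1.1 1.9
   vertex 1.0 4.0 4.0
  endloop
 endfacet
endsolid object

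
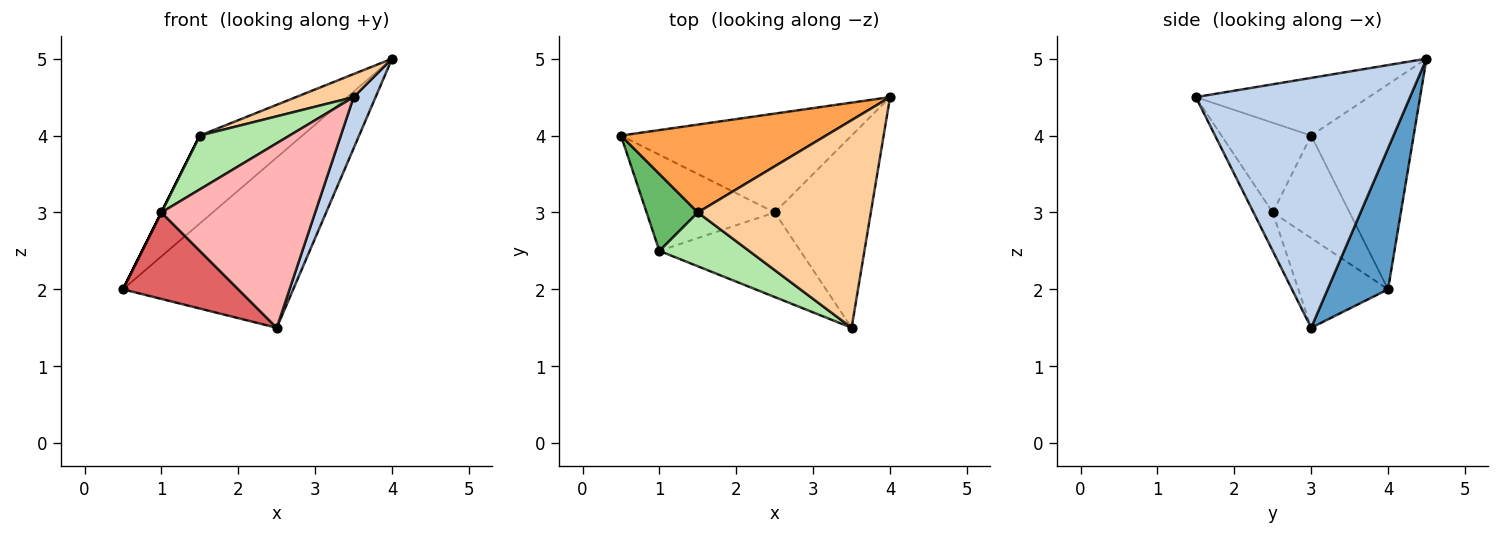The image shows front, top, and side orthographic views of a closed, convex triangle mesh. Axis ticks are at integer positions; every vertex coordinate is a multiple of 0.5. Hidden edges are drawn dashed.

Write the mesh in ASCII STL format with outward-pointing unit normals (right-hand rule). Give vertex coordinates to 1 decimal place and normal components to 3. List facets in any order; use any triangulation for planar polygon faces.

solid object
 facet normal 0.293 0.827 -0.480
  outer loop
   vertex 2.5 3.0 1.5
   vertex 0.5 4.0 2.0
   vertex 4.0 4.5 5.0
  endloop
 endfacet
 facet normal 0.929 -0.095 -0.357
  outer loop
   vertex 2.5 3.0 1.5
   vertex 4.0 4.5 5.0
   vertex 3.5 1.5 4.5
  endloop
 endfacet
 facet normal -0.577 0.577 0.577
  outer loop
   vertex 1.5 3.0 4.0
   vertex 4.0 4.5 5.0
   vertex 0.5 4.0 2.0
  endloop
 endfacet
 facet normal -0.314 -0.105 0.943
  outer loop
   vertex 1.5 3.0 4.0
   vertex 3.5 1.5 4.5
   vertex 4.0 4.5 5.0
  endloop
 endfacet
 facet normal -0.894 0.000 0.447
  outer loop
   vertex 1.0 2.5 3.0
   vertex 1.5 3.0 4.0
   vertex 0.5 4.0 2.0
  endloop
 endfacet
 facet normal -0.577 -0.577 0.577
  outer loop
   vertex 1.0 2.5 3.0
   vertex 3.5 1.5 4.5
   vertex 1.5 3.0 4.0
  endloop
 endfacet
 facet normal -0.462 -0.593 -0.659
  outer loop
   vertex 1.0 2.5 3.0
   vertex 0.5 4.0 2.0
   vertex 2.5 3.0 1.5
  endloop
 endfacet
 facet normal -0.113 -0.903 -0.414
  outer loop
   vertex 1.0 2.5 3.0
   vertex 2.5 3.0 1.5
   vertex 3.5 1.5 4.5
  endloop
 endfacet
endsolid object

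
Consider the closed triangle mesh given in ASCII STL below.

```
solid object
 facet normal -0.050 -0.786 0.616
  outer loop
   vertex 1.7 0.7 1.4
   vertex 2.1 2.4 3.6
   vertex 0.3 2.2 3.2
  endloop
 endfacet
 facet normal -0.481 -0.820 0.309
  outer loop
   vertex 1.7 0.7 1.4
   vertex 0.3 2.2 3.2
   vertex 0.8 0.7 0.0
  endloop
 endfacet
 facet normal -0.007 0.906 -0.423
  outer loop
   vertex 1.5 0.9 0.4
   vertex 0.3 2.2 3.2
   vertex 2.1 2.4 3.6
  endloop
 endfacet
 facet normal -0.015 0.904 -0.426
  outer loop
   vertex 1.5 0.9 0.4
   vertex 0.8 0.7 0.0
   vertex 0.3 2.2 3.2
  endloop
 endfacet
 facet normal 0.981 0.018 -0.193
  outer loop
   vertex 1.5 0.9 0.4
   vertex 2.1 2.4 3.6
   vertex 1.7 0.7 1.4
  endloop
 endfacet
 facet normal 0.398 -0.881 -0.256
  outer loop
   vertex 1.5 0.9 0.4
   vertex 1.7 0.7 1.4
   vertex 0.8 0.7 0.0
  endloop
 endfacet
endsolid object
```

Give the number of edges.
9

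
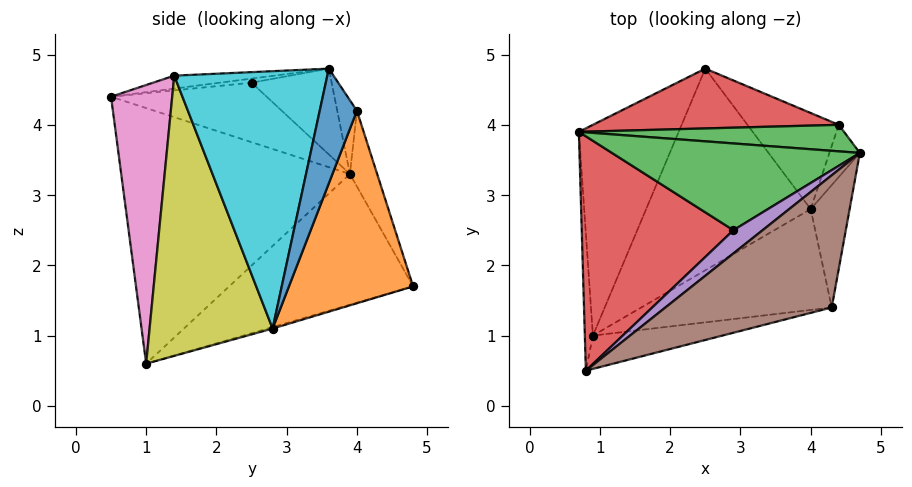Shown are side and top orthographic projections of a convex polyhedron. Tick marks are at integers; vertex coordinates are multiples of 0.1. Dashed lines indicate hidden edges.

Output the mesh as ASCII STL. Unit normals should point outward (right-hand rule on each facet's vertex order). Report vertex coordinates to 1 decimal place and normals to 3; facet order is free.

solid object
 facet normal -0.999 -0.040 -0.031
  outer loop
   vertex 0.9 1.0 0.6
   vertex 0.8 0.5 4.4
   vertex 0.7 3.9 3.3
  endloop
 endfacet
 facet normal -0.708 0.455 -0.541
  outer loop
   vertex 2.5 4.8 1.7
   vertex 0.9 1.0 0.6
   vertex 0.7 3.9 3.3
  endloop
 endfacet
 facet normal -0.307 0.342 0.888
  outer loop
   vertex 2.9 2.5 4.6
   vertex 4.7 3.6 4.8
   vertex 0.7 3.9 3.3
  endloop
 endfacet
 facet normal -0.351 0.279 0.894
  outer loop
   vertex 2.9 2.5 4.6
   vertex 0.7 3.9 3.3
   vertex 0.8 0.5 4.4
  endloop
 endfacet
 facet normal -0.138 0.046 0.989
  outer loop
   vertex 2.9 2.5 4.6
   vertex 0.8 0.5 4.4
   vertex 4.7 3.6 4.8
  endloop
 endfacet
 facet normal -0.077 -0.031 0.997
  outer loop
   vertex 4.3 1.4 4.7
   vertex 4.7 3.6 4.8
   vertex 0.8 0.5 4.4
  endloop
 endfacet
 facet normal 0.257 -0.959 -0.119
  outer loop
   vertex 4.3 1.4 4.7
   vertex 0.8 0.5 4.4
   vertex 0.9 1.0 0.6
  endloop
 endfacet
 facet normal -0.009 0.281 -0.960
  outer loop
   vertex 4.0 2.8 1.1
   vertex 0.9 1.0 0.6
   vertex 2.5 4.8 1.7
  endloop
 endfacet
 facet normal 0.512 -0.785 -0.348
  outer loop
   vertex 4.0 2.8 1.1
   vertex 4.3 1.4 4.7
   vertex 0.9 1.0 0.6
  endloop
 endfacet
 facet normal 0.974 -0.170 -0.147
  outer loop
   vertex 4.0 2.8 1.1
   vertex 4.7 3.6 4.8
   vertex 4.3 1.4 4.7
  endloop
 endfacet
 facet normal 0.915 0.322 -0.243
  outer loop
   vertex 4.4 4.0 4.2
   vertex 4.7 3.6 4.8
   vertex 4.0 2.8 1.1
  endloop
 endfacet
 facet normal 0.703 0.628 -0.334
  outer loop
   vertex 4.4 4.0 4.2
   vertex 4.0 2.8 1.1
   vertex 2.5 4.8 1.7
  endloop
 endfacet
 facet normal -0.168 0.779 0.604
  outer loop
   vertex 4.4 4.0 4.2
   vertex 0.7 3.9 3.3
   vertex 4.7 3.6 4.8
  endloop
 endfacet
 facet normal -0.118 0.916 0.383
  outer loop
   vertex 4.4 4.0 4.2
   vertex 2.5 4.8 1.7
   vertex 0.7 3.9 3.3
  endloop
 endfacet
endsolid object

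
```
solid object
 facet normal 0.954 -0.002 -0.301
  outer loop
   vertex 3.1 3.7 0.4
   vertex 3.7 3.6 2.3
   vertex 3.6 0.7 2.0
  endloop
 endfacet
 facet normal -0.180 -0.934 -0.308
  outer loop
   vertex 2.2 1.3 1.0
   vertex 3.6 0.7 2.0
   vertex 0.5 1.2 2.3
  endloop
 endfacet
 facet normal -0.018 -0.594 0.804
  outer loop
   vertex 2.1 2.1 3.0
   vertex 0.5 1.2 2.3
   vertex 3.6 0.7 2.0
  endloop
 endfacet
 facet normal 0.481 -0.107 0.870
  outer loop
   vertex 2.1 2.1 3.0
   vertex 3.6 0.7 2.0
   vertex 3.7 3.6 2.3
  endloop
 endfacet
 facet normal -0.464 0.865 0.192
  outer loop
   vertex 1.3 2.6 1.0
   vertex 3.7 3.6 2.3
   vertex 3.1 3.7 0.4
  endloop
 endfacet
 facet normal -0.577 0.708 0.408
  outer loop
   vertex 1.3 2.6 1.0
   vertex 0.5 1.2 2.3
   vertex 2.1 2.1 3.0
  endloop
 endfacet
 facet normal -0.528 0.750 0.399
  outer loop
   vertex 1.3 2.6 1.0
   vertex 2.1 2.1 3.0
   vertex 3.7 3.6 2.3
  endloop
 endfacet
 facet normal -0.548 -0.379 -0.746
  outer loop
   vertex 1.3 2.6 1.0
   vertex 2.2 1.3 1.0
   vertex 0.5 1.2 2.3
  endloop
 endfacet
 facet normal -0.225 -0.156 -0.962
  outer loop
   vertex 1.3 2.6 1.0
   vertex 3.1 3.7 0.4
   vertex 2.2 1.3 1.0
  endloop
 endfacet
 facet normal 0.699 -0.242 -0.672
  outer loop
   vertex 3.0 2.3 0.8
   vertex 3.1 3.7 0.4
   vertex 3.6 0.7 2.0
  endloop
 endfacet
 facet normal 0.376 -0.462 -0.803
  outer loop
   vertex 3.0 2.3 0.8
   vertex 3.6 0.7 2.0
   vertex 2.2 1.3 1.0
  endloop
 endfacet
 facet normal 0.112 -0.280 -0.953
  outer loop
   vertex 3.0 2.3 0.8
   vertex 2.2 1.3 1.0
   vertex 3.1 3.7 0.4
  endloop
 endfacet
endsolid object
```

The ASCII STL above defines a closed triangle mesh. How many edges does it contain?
18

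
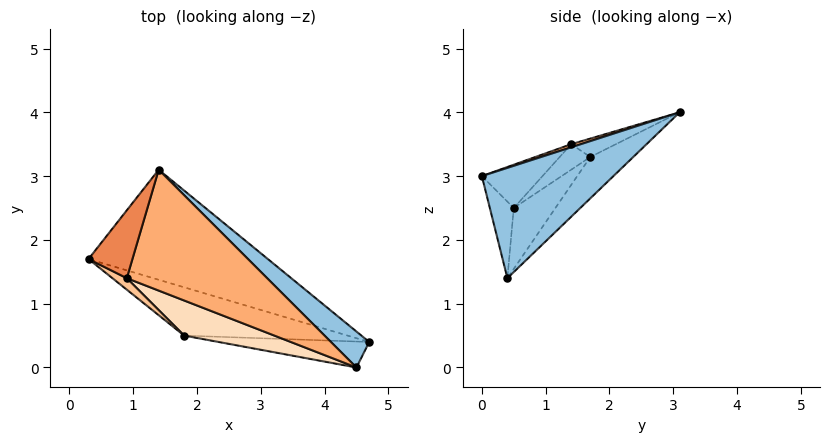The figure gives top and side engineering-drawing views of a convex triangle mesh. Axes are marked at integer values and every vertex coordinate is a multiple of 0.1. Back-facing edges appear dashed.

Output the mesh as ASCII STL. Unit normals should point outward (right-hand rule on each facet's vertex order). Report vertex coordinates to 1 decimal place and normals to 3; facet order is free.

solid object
 facet normal -0.187 0.553 -0.812
  outer loop
   vertex 1.4 3.1 4.0
   vertex 4.7 0.4 1.4
   vertex 0.3 1.7 3.3
  endloop
 endfacet
 facet normal 0.724 0.643 0.251
  outer loop
   vertex 4.5 0.0 3.0
   vertex 4.7 0.4 1.4
   vertex 1.4 3.1 4.0
  endloop
 endfacet
 facet normal -0.343 0.185 -0.921
  outer loop
   vertex 1.8 0.5 2.5
   vertex 0.3 1.7 3.3
   vertex 4.7 0.4 1.4
  endloop
 endfacet
 facet normal -0.130 -0.958 -0.256
  outer loop
   vertex 1.8 0.5 2.5
   vertex 4.7 0.4 1.4
   vertex 4.5 0.0 3.0
  endloop
 endfacet
 facet normal -0.382 -0.156 0.911
  outer loop
   vertex 0.9 1.4 3.5
   vertex 1.4 3.1 4.0
   vertex 0.3 1.7 3.3
  endloop
 endfacet
 facet normal 0.021 -0.288 0.957
  outer loop
   vertex 0.9 1.4 3.5
   vertex 4.5 0.0 3.0
   vertex 1.4 3.1 4.0
  endloop
 endfacet
 facet normal -0.503 -0.817 0.283
  outer loop
   vertex 0.9 1.4 3.5
   vertex 0.3 1.7 3.3
   vertex 1.8 0.5 2.5
  endloop
 endfacet
 facet normal -0.247 -0.820 0.516
  outer loop
   vertex 0.9 1.4 3.5
   vertex 1.8 0.5 2.5
   vertex 4.5 0.0 3.0
  endloop
 endfacet
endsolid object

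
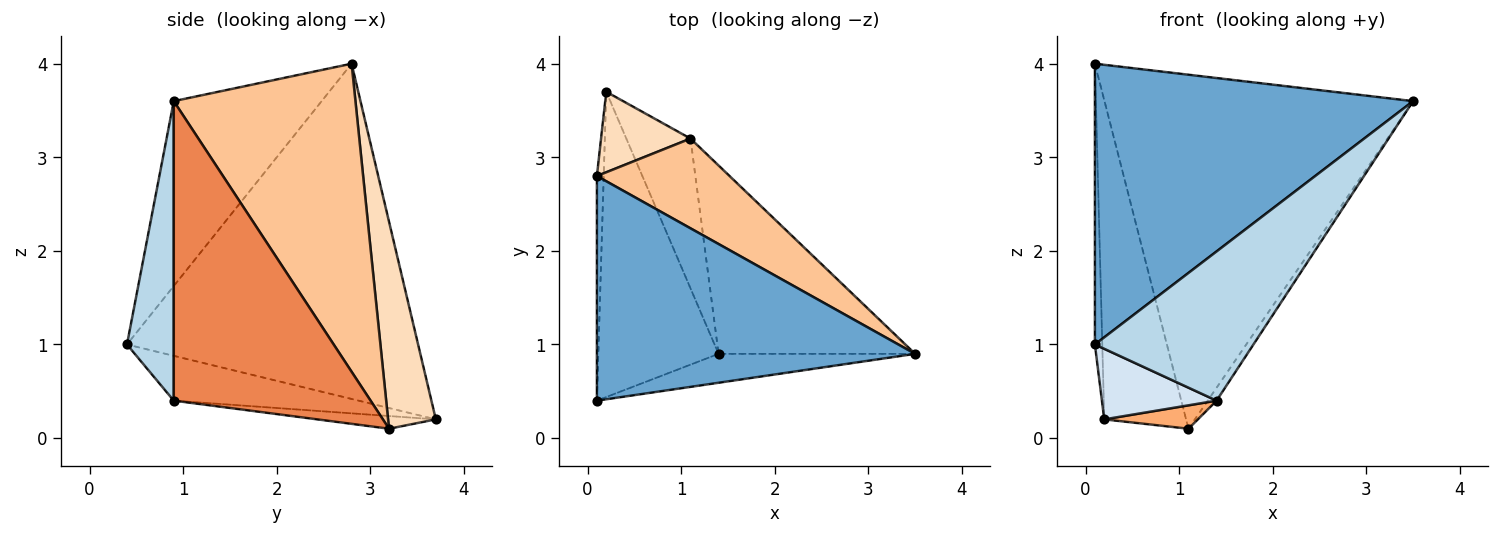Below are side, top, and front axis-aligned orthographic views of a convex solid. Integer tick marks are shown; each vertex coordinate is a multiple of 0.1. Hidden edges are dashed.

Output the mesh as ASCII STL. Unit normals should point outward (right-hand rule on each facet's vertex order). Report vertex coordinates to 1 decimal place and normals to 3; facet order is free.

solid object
 facet normal -0.341 -0.734 0.587
  outer loop
   vertex 0.1 2.8 4.0
   vertex 0.1 0.4 1.0
   vertex 3.5 0.9 3.6
  endloop
 endfacet
 facet normal -0.999 0.025 -0.020
  outer loop
   vertex 0.1 2.8 4.0
   vertex 0.2 3.7 0.2
   vertex 0.1 0.4 1.0
  endloop
 endfacet
 facet normal 0.278 -0.943 -0.183
  outer loop
   vertex 1.4 0.9 0.4
   vertex 3.5 0.9 3.6
   vertex 0.1 0.4 1.0
  endloop
 endfacet
 facet normal -0.341 -0.212 -0.916
  outer loop
   vertex 1.4 0.9 0.4
   vertex 0.1 0.4 1.0
   vertex 0.2 3.7 0.2
  endloop
 endfacet
 facet normal 0.835 0.037 -0.548
  outer loop
   vertex 1.1 3.2 0.1
   vertex 3.5 0.9 3.6
   vertex 1.4 0.9 0.4
  endloop
 endfacet
 facet normal -0.192 -0.152 -0.970
  outer loop
   vertex 1.1 3.2 0.1
   vertex 1.4 0.9 0.4
   vertex 0.2 3.7 0.2
  endloop
 endfacet
 facet normal 0.496 0.842 0.213
  outer loop
   vertex 1.1 3.2 0.1
   vertex 0.1 2.8 4.0
   vertex 3.5 0.9 3.6
  endloop
 endfacet
 facet normal 0.492 0.844 0.213
  outer loop
   vertex 1.1 3.2 0.1
   vertex 0.2 3.7 0.2
   vertex 0.1 2.8 4.0
  endloop
 endfacet
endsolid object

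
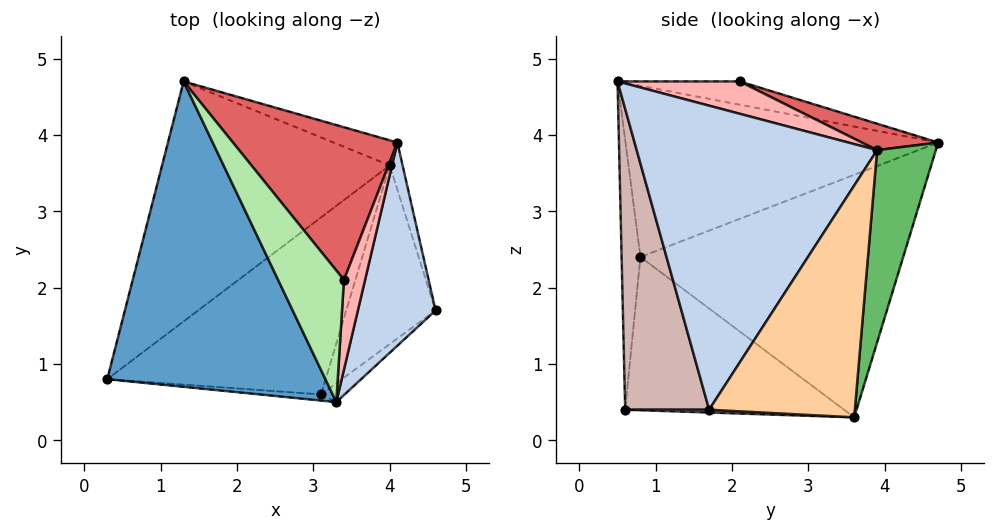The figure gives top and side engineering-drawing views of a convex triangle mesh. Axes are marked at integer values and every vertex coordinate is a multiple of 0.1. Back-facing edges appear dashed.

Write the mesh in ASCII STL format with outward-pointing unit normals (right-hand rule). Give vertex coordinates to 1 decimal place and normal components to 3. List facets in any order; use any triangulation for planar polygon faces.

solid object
 facet normal -0.611 -0.143 0.779
  outer loop
   vertex 3.3 0.5 4.7
   vertex 1.3 4.7 3.9
   vertex 0.3 0.8 2.4
  endloop
 endfacet
 facet normal 0.956 -0.160 0.244
  outer loop
   vertex 4.1 3.9 3.8
   vertex 3.3 0.5 4.7
   vertex 4.6 1.7 0.4
  endloop
 endfacet
 facet normal -0.665 0.411 -0.624
  outer loop
   vertex 4.0 3.6 0.3
   vertex 0.3 0.8 2.4
   vertex 1.3 4.7 3.9
  endloop
 endfacet
 facet normal 0.953 0.298 -0.053
  outer loop
   vertex 4.0 3.6 0.3
   vertex 4.1 3.9 3.8
   vertex 4.6 1.7 0.4
  endloop
 endfacet
 facet normal 0.271 0.958 -0.090
  outer loop
   vertex 4.0 3.6 0.3
   vertex 1.3 4.7 3.9
   vertex 4.1 3.9 3.8
  endloop
 endfacet
 facet normal -0.333 0.021 0.943
  outer loop
   vertex 3.4 2.1 4.7
   vertex 1.3 4.7 3.9
   vertex 3.3 0.5 4.7
  endloop
 endfacet
 facet normal 0.146 0.397 0.906
  outer loop
   vertex 3.4 2.1 4.7
   vertex 4.1 3.9 3.8
   vertex 1.3 4.7 3.9
  endloop
 endfacet
 facet normal 0.836 -0.052 0.546
  outer loop
   vertex 3.4 2.1 4.7
   vertex 3.3 0.5 4.7
   vertex 4.1 3.9 3.8
  endloop
 endfacet
 facet normal -0.568 0.144 -0.810
  outer loop
   vertex 3.1 0.6 0.4
   vertex 0.3 0.8 2.4
   vertex 4.0 3.6 0.3
  endloop
 endfacet
 facet normal 0.031 -0.043 -0.999
  outer loop
   vertex 3.1 0.6 0.4
   vertex 4.0 3.6 0.3
   vertex 4.6 1.7 0.4
  endloop
 endfacet
 facet normal -0.085 -0.996 -0.019
  outer loop
   vertex 3.1 0.6 0.4
   vertex 3.3 0.5 4.7
   vertex 0.3 0.8 2.4
  endloop
 endfacet
 facet normal 0.591 -0.806 -0.046
  outer loop
   vertex 3.1 0.6 0.4
   vertex 4.6 1.7 0.4
   vertex 3.3 0.5 4.7
  endloop
 endfacet
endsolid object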